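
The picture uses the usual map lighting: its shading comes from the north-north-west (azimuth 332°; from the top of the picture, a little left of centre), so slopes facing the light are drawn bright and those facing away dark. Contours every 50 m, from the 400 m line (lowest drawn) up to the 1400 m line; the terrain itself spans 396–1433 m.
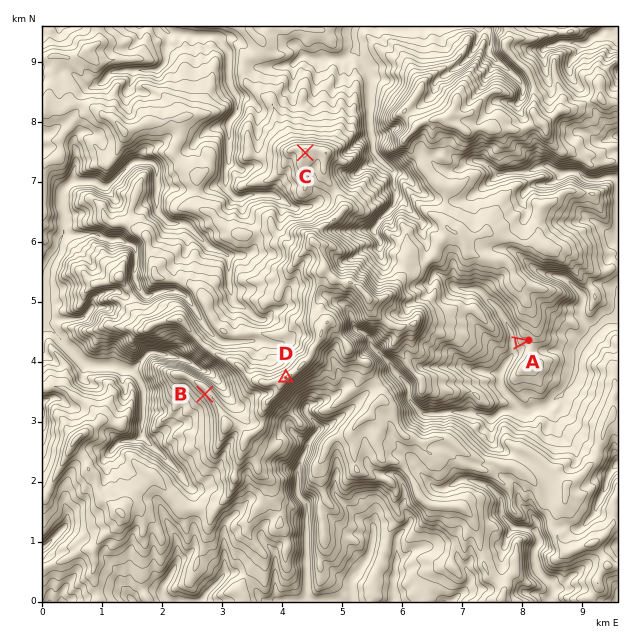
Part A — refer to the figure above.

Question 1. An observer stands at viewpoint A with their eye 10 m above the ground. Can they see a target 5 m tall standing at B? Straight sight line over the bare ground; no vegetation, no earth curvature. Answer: no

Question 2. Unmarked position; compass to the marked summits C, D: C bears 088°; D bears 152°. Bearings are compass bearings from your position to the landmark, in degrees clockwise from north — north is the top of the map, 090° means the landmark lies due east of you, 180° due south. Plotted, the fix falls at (169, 158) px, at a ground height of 760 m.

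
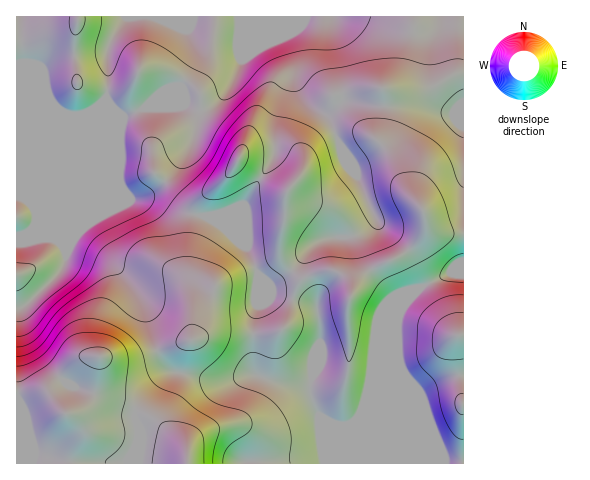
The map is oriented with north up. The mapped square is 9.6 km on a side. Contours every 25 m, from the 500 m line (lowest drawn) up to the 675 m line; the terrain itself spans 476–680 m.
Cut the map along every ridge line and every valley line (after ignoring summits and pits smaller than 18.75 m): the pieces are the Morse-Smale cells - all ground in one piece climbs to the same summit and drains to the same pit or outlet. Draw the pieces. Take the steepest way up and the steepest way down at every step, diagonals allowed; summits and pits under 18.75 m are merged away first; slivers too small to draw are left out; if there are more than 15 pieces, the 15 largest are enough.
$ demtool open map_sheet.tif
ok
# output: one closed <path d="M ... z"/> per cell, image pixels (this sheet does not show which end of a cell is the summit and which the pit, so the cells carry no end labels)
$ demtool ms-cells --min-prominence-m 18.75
<path d="M238 16l-112 0-18 32-1 49-10 10-15 8-12 0-13-5-41 1 1 353 119-1 2-33-4-18-30-10-9 0-14 8 11-12 7-41 20 2 15-1 41-14 18-4 20-8 43 2 17-1 7-2 7-6 5-26-20-6-5-12-9-8-10-24-10-7-16-16-15-9-26-6-24-14-20 2 14-6 10-8 29-39 6-14 2-16-4-7-8-4 11 4 10-1 17-13 9-14 8-20-3-11z"/><path d="M284 28l10 29 0 14-10 19-8 28-2 39-30 48-22 9-15 3 15 9 16 16 10 7 10 24 9 8 6 14 19 3 6-15 4-5 21-8 11 0 7 4 9 11 1 10 5-10 8-11 8-6 30-13 9-7 10-11 5-16 6 9 8 3 24 1 0-125-12 4-27-9-54 2-28-5-14 11-8 0-15-11-10-18-1-27z"/><path d="M397 328l-36 85-7 9-7 4-15-3-14-9-9-27-25-3-28-10-29 7-10 0-32-8-17-1-19 17-14 23 16 5 21 17 12 12 4 18 214 0 0-89-3-17z"/><path d="M463 16l-183 0 0 2 14 34 2 31 10 18 13 9 10 2 14-11 8 0 20 5 54-2 28 9 11-5z"/><path d="M426 221l-5 16-10 11-9 7-30 13-8 6-8 11-5 10-4-15-13-10-11 0-11 4-10 4-6 9-3 11 18 5 6 4 3 20 0 15-8 20-2 31 8 21 14 9 15 3 7-4 7-9 37-86 1-12 10-16 11-11 27-14 17 0 0-39-27-3-6-3z"/><path d="M277 16l-38 1-1 33 3 11-8 20-9 14-11 10-10 4-12-1 6 4 1 6-2 14-6 14-25 35-14 12-13 6 19-2 24 14 22 6 19-3 23-10 29-47 2-39 8-28 10-19-2-18z"/><path d="M453 273l-33 15-16 17-6 14 1 39 3 17 1 89 61-1 0-58-2-5-5-42 0-22 7-2 0-58z"/><path d="M294 298l-3 4-4 23-9 7-16 2-49-2-73 25-16 2-25-2-5 34-9 16 10-5 9 0 30 10 15-23 19-17 17 1 32 8 10 0 29-7 28 10 25 3 3-9 0-16 8-20-2-30-3-7z"/><path d="M125 16l-108 0-1 94 41 0 13 5 12 0 15-8 10-10 1-49z"/><path d="M140 413l-5 0 3 17-2 33 51 1 1-9-4-9-26-24z"/><path d="M463 334l-6 2 0 22 6 46z"/>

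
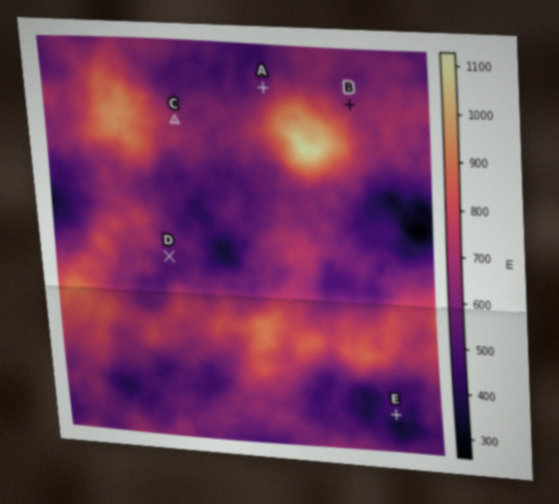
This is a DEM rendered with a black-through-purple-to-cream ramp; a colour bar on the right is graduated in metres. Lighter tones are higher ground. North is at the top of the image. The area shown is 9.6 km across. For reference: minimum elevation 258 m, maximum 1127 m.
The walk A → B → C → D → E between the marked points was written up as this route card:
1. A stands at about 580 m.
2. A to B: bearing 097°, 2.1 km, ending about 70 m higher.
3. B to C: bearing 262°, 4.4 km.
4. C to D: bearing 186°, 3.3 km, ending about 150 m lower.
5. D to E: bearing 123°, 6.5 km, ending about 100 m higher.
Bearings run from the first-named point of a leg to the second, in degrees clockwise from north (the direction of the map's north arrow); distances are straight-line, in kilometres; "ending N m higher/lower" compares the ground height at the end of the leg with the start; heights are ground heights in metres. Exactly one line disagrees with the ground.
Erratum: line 5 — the sense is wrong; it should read lower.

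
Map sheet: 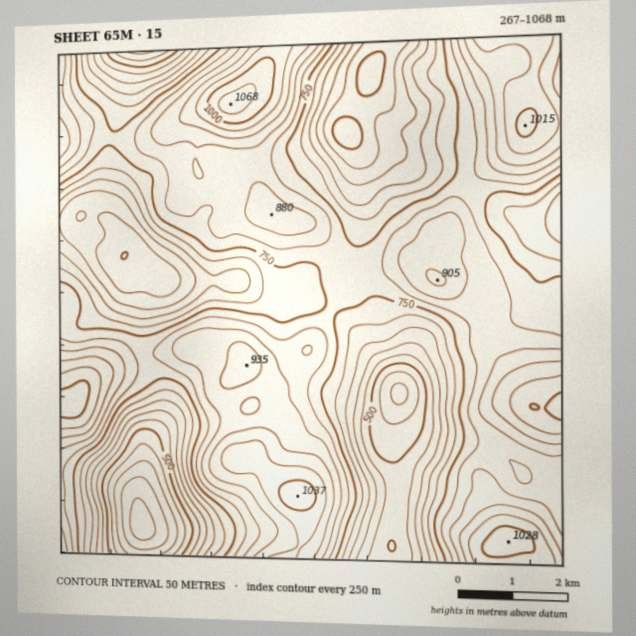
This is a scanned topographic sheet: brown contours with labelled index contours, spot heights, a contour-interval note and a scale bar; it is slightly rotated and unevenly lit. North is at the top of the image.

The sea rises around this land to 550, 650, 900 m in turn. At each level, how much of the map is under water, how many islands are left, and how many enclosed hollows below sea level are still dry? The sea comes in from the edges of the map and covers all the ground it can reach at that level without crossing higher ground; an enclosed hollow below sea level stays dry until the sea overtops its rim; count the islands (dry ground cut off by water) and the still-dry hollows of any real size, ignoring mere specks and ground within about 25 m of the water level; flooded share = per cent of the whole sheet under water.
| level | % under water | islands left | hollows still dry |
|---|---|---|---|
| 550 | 11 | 0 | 1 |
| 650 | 25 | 0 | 0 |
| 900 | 85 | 1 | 0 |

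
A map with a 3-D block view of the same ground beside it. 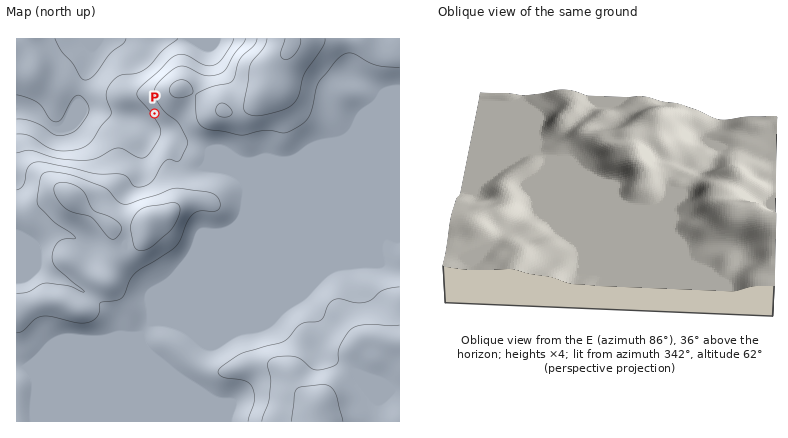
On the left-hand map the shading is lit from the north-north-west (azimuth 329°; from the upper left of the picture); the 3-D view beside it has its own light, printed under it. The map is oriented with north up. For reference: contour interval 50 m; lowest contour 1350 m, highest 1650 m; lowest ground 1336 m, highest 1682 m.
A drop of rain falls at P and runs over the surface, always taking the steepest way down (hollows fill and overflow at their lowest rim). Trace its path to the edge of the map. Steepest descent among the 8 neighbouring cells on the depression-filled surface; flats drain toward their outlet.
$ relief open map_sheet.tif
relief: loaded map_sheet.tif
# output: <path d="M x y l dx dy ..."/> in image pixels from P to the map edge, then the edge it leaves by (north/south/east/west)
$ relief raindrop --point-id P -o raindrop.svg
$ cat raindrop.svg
<path d="M154 114l-6 6-10 0-8-4-12 0 0-2-46 0-12 12-8 2-18-16-10-4-8 0"/>
exit: west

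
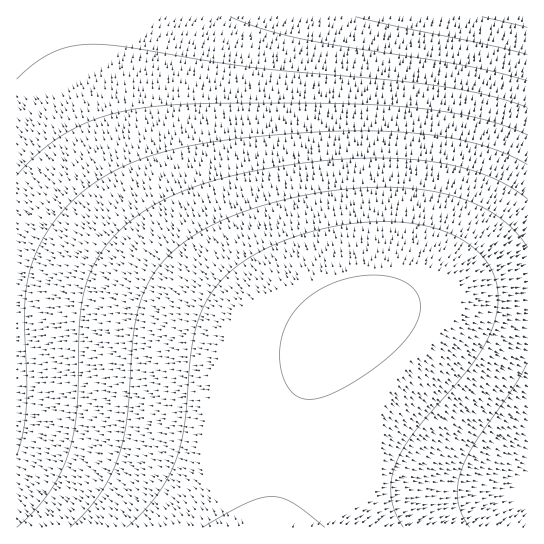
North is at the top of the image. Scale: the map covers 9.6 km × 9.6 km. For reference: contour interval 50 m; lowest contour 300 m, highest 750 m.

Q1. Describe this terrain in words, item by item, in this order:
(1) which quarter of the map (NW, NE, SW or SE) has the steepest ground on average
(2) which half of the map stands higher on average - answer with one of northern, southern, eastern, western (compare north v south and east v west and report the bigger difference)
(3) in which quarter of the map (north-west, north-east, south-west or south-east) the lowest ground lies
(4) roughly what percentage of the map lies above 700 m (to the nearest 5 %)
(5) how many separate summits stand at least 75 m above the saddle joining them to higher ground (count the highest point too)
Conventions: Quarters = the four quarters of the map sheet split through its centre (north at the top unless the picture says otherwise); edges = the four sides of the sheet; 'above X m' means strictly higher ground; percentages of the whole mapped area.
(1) Slopes are steepest in the north-east quarter.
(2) The southern half stands higher on average than the northern half.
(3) The lowest point lies in the north-east quarter of the map.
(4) About 30 % of the map lies above 700 m.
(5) There is 1 summit with 75 m or more of prominence.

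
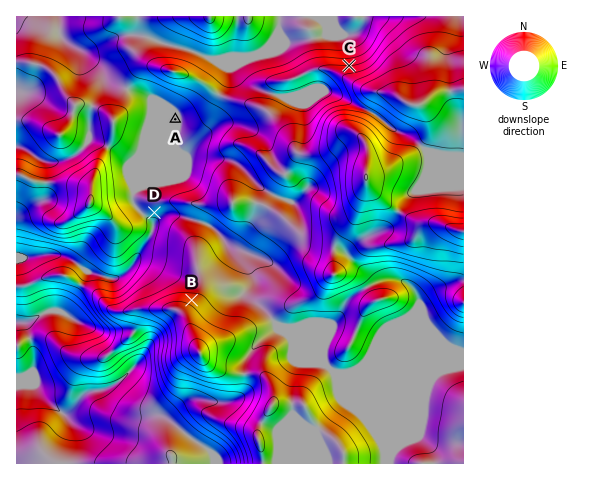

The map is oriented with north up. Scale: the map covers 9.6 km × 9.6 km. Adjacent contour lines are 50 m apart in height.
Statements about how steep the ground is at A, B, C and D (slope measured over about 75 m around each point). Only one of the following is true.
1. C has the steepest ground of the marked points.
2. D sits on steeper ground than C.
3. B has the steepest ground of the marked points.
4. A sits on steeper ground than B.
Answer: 1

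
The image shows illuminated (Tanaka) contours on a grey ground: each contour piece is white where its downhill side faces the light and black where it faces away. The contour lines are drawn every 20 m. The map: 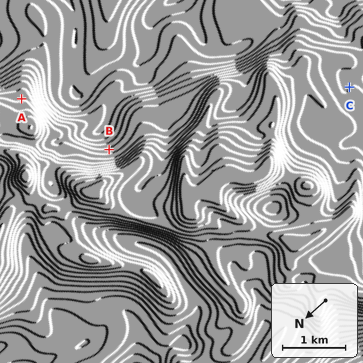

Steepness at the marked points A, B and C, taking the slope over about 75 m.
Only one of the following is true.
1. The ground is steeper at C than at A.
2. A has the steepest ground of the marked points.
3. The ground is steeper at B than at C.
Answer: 3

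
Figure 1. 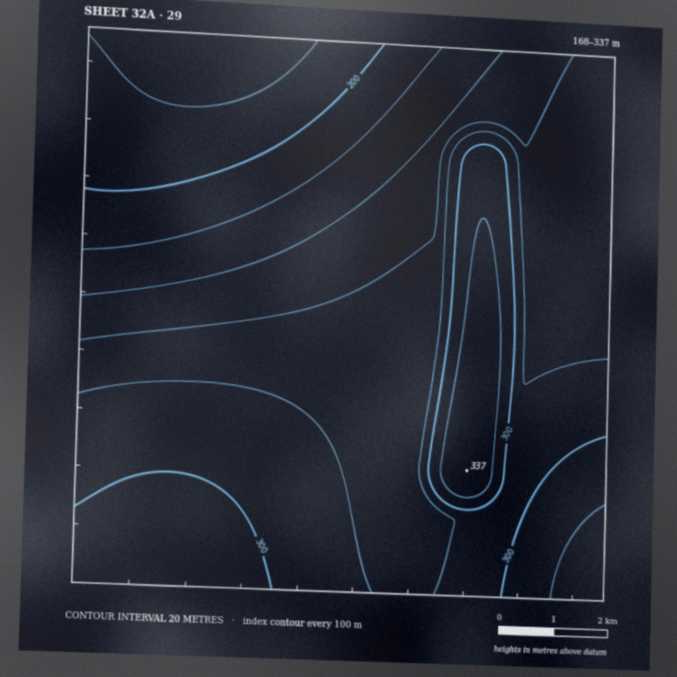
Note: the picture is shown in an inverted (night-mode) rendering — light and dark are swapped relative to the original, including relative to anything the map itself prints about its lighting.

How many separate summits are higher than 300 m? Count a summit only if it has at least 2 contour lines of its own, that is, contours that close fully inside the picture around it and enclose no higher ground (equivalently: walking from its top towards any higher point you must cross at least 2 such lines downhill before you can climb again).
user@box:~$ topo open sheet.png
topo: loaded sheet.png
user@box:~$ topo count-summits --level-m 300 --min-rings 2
1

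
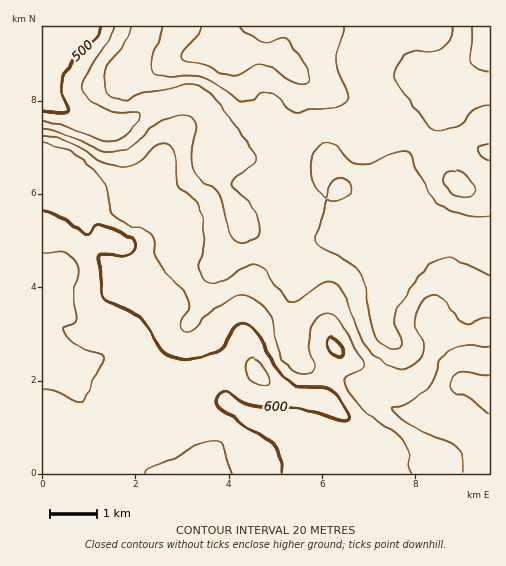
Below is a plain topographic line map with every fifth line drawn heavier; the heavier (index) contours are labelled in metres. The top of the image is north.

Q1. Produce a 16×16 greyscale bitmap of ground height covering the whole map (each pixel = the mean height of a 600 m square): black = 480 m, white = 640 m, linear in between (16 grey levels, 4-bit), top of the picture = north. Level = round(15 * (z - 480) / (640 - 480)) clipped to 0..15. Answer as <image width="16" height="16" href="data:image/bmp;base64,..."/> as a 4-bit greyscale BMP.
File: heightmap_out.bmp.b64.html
<image width="16" height="16" href="data:image/bmp;base64,Qk32AAAAAAAAAHYAAAAoAAAAEAAAABAAAAABAAQAAAAAAIAAAAATCwAAEwsAABAAAAAAAAAAAAAAABEREQAiIiIAMzMzAERERABVVVUAZmZmAHd3dwCIiIgAmZmZAKqqqgC7u7sAzMzMAN3d3QDu7u4A////AMzN3t27u6mHzMzMy7u7mHbdzMy7zLmHZu7MzM3KqYhm7dy7vJm4Z4fdy6mrmZZoh+y7qYmIhld27LqYd3ZlVWbMuohmZlVVVbuYiGZ2ZVVmupiGVnZmVneoZ4VWZmZmZkM0ZVd3Z3ZWE1VVeImHZVUTZ4mpmYZlRBFGiaqZh2Zk"/>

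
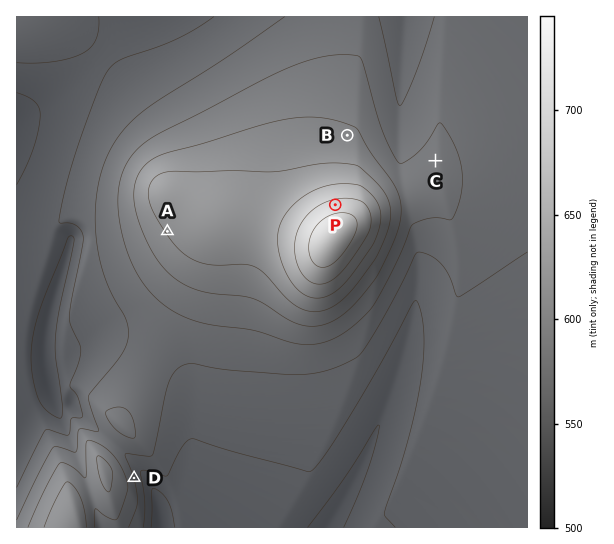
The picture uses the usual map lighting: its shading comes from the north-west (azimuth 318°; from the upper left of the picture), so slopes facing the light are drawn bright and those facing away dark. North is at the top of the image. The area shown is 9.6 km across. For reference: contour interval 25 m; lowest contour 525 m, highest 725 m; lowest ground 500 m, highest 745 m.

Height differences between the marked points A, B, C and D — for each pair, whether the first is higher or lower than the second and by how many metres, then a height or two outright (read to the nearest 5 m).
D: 75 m lower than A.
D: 55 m lower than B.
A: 40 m higher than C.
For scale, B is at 630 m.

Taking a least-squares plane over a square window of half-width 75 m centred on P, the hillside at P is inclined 6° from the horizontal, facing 348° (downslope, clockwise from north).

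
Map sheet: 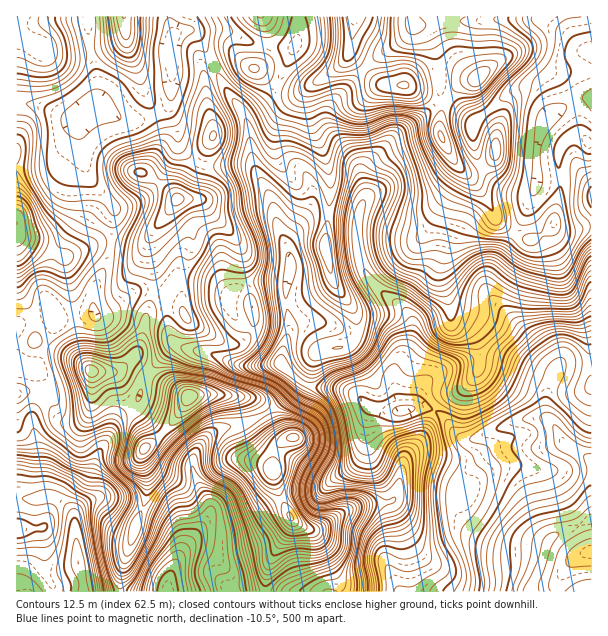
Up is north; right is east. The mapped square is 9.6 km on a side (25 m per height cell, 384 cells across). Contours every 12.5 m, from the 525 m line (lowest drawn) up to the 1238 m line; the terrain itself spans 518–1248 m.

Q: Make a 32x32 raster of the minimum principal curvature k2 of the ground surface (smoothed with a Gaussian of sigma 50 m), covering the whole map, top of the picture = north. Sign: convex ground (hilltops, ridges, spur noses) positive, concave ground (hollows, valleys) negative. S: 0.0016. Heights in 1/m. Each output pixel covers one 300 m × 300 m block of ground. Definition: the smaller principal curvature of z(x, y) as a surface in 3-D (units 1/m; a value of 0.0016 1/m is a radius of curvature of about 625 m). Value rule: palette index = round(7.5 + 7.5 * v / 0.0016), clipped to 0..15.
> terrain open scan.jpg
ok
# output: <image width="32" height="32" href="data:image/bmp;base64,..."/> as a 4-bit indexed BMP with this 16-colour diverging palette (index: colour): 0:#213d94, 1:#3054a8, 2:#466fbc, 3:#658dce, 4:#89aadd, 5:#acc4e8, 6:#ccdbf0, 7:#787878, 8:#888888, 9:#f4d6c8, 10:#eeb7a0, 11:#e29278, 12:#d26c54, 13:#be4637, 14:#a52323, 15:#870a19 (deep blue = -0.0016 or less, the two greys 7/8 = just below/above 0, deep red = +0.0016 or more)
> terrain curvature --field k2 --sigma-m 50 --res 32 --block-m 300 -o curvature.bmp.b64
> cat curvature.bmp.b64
<image width="32" height="32" href="data:image/bmp;base64,Qk12AgAAAAAAAHYAAAAoAAAAIAAAACAAAAABAAQAAAAAAAACAAATCwAAEwsAABAAAAAAAAAAlD0hAKhUMAC8b0YAzo1lAN2qiQDoxKwA8NvMAHh4eACIiIgAyNb0AKC37gB4kuIAVGzSADdGvgAjI6UAGQqHAHeENUNGeEZVVYc3d3d3V3d3YkmENYZYdmZEN3iHd2WHZ2FphjRlZmaIk0d2Znd1eIhwd4dFVWd5iFVWdWd2ZlVnUlVmR0NndwWGaXRoh3d2ZUZCJlcjV1MBdlh0aId4hmZWRIdjOGimMCRIZWd3eIZ2eTSpUDp4ZYQkWXZnd3d0hXdAd2QFVoy3FViGRGd2R2Zng0VnMiFJdhZTU1ZEVGh2RnZVenZ2VEQ1ZlWIh2WIdzZ3VGqHd2ABJXd2eYZmeGVJlnRDIAADlnM3dEeHZmd2V2WHMjaIFpiZNUVVZmZWd1RFZjh2aDVmaEVJl4dlVmd2ZndYZWg2ZXhkRnd1Z3VlZldWZ1ZnJlh1I3dmVneDZHdGd2dWVTVYUFhodVZ3goWIZIh3ZYkzZzKJd3VHiIKWZ3R4dmWIJHgUmId2ZZeGhmd1aHVndTZWJId3dpVoh5VndEWHh2RHZzNnd2Z2V3VkZ1R1d3hjaFdURWZoZVZ1ZXdXqFVEQ3ZXRXVnhWZHdYV3ZWdVd0V1d0RVaHKXR3eGd3ZVZYold3RWM2lSh0aIZnd3dlZ3Fod1iFQWQ0dWd1Vmd3dWczZndGh4dVclZ3d4dmZnVnGIRodGiXR5c0eHeZZWdldliGVWhFdmd4hld3iFSJVXV1RmVndVZ4eIdnd2ZUd1VmZodlZ4dWZVVEZ3"/>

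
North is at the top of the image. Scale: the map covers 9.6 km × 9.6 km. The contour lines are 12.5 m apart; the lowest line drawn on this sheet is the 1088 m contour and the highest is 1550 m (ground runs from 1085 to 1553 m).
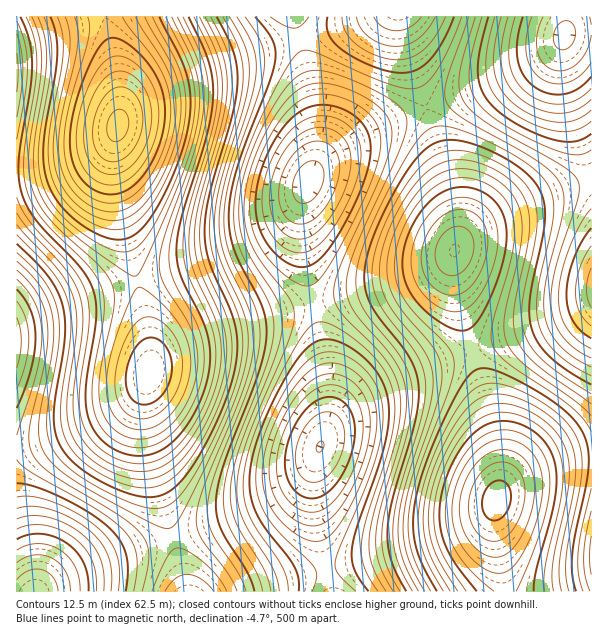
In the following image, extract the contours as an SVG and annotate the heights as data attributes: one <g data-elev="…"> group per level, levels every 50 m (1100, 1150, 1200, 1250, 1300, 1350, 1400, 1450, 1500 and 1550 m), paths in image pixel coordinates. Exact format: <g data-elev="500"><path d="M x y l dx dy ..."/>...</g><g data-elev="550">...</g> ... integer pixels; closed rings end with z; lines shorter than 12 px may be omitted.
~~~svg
<g data-elev="1100"><path d="M318 452l-2-2 1-5 3-4 2 0 2 3 0 3-3 4z"/><path d="M591 35l-4 16-9 12-12 7-8 1-6-1-10-8-5-12 0-17 6-16"/></g><g data-elev="1150"><path d="M17 580l12-9 7-2 6 1 6 3 5 5 5 13"/><path d="M308 525l-9-3-9-6-8-7-7-11-4-10-2-11 2-24 10-31 9-16 9-13 9-9 9-7 9-3 10 0 9 3 8 5 7 7 5 8 5 20-1 24-11 35-17 31-9 10-8 6-7 3z"/><path d="M297 224l-10-6-6-11-2-15 3-16 8-17 10-11 12-6 12 0 9 6 6 10 0 13-3 15-7 16-11 14-10 7z"/><path d="M591 99l-7 7-9 4-18 3-21-5-11-6-9-7-10-15-5-17 1-21 6-25"/></g><g data-elev="1200"><path d="M288 591l-1-12-5-12-26-39-8-16-4-18 0-20 4-19 7-23 26-58 24-41 9-9 7-2 9 2 12 7 27 21 16 20 8 21 2 20-3 24-25 81-6 25 1 12 2 12 5 11 9 13"/><path d="M17 529l13-4 15 0 15 5 15 9 11 10 6 12 4 14 0 16"/><path d="M591 349l-14-10-11-12-6-13-2-17 3-21 7-25 11-25 12-17"/><path d="M303 286l-10-5-14-11-10-11-9-13-6-12-3-13-1-14 1-15 4-19 7-21 10-20 12-17 10-10 11-7 12-4 12 1 12 2 12 5 18 14 5 7 3 8 1 19-4 18-8 23-32 63-18 26-7 5z"/><path d="M591 150l-7 4-9 1-11-2-15-5-43-22-15-10-11-11-9-15-2-16 3-21 10-36"/></g><g data-elev="1250"><path d="M254 591l-7-19-26-42-4-12-1-14 1-15 5-19 36-95 6-21 2-16 0-15-3-14-27-55-5-17-2-16 1-23 6-27 10-30 24-60 5-21 0-10-2-9-7-11-11-13"/><path d="M17 483l19 4 29 12 27 16 19 15 10 12 5 13 2 15-2 21"/><path d="M591 385l-24-15-18-14-11-14-7-15-2-15 1-16 13-59 2-19-2-18-6-15-9-11-14-10-17-10-20-9-15-4-12-1-10 1-11 5-9 8-10 13-21 36-18 40-5 17-2 13 1 15 5 15 9 15 29 38 7 13 3 14 1 16-3 18-23 80-5 31 0 15 3 15 5 15 10 18"/><path d="M17 289l7 10 7 12 3 13 2 14-2 15-3 18-14 37"/><path d="M327 17l0 9 2 9 5 7 8 8 14 9 18 8 15 4 13 2 15-3 12-10 14-19 11-24"/></g><g data-elev="1300"><path d="M214 591l-13-12-13-5-6 1-6 3-11 13"/><path d="M583 591l-5-18 0-21 4-22 9-42"/><path d="M591 432l-7-12-11-12-65-45-10-9-5-9-2-9 1-12 17-57 5-25 0-23-7-16-13-15-9-5-11-4-19-1-18 7-15 14-14 20-10 24-4 21 3 18 7 17 12 15 31 31 5 9 2 8 0 9-3 13-32 86-7 24-3 19-1 20 3 18 7 18 13 22"/><path d="M17 253l17 16 11 14 8 14 5 15 1 15 0 17-11 58-1 18 1 17 6 15 9 11 14 11 19 12 23 12 18 7 13 3 11 0 9-4 9-7 10-14 24-44 20-47 6-20 3-18 1-18-3-16-6-15-19-42-3-14-2-15 0-18 3-21 25-84 5-30 0-15-3-15-6-15-11-19"/></g><g data-elev="1350"><path d="M554 591l-2-13 1-17 16-78 0-16-2-14-9-18-15-15-22-13-21-4-11 2-9 4-9 6-9 10-9 13-9 18-13 36-3 26 3 22 9 22 18 29"/><path d="M447 275l6 1 8-3 7-7 4-9 2-11-1-9-5-7-6-3-7 0-8 3-6 6-4 9-2 9 1 9 4 7z"/><path d="M17 213l12 17 37 40 9 14 5 13 3 14 0 16-9 57-1 20 2 18 6 16 7 9 10 9 12 7 12 5 12 3 10 0 11-2 10-4 18-16 18-27 14-32 6-30 0-16-3-17-6-16-17-38-6-25 0-17 3-18 25-85 5-36 0-17-4-16-6-17-13-25"/><path d="M17 34l4 17 2 18-2 21-4 27"/></g><g data-elev="1400"><path d="M497 573l7 0 6-4 6-6 8-12 13-30 5-30-1-20-7-15-12-12-7-3-9-2-9 1-9 3-9 6-8 8-7 11-6 12-6 26 2 22 9 20 16 17 9 6z"/><path d="M32 17l7 21 3 22-2 24-11 66 0 18 2 17 6 16 11 16 15 16 35 31 13 18 3 11 0 12-14 66-1 16 1 15 5 15 9 12 12 8 14 2 10-1 9-4 9-7 8-8 9-12 6-12 4-14 2-13 0-18-4-17-8-16-20-32-6-18 1-12 3-13 32-92 6-24 3-21 0-19-4-20-7-16-16-33"/></g><g data-elev="1450"><path d="M57 17l5 16 1 18-2 20-12 66-1 19 3 18 9 21 15 17 21 13 11 4 9 1 10-2 9-5 9-8 9-12 11-19 8-19 7-19 5-20 2-25-4-24-8-20-22-40"/></g><g data-elev="1500"><path d="M104 194l10 0 11-3 9-6 9-9 8-12 7-15 5-17 2-15-2-24-10-22-9-12-10-11-11-7-9-3-6 1-6 4-12 20-14 38-6 33 1 21 6 18 12 13z"/></g><g data-elev="1550"><path d="M113 141l4 0 5-2 6-10 0-12-2-4-4-3-8 1-6 11-1 12 3 5z"/></g>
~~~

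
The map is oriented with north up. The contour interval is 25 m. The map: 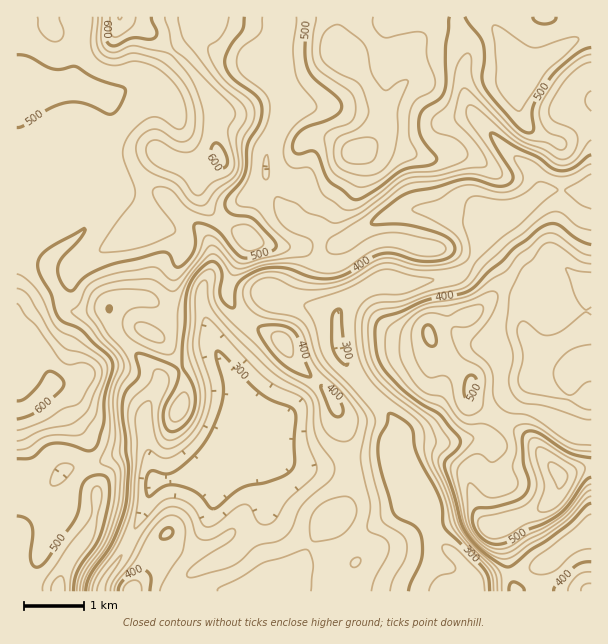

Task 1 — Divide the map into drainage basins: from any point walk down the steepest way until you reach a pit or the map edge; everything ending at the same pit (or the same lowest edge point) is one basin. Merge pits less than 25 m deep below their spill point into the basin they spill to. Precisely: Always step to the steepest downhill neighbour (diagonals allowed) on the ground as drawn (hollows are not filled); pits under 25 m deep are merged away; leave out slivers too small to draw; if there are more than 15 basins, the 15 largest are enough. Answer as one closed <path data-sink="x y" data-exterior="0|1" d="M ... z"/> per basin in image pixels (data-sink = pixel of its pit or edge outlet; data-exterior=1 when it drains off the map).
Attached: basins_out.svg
<path data-sink="471 591" data-exterior="1" d="M591 16l-575 1 1 575 40 0 4-16 9-18 16-21 10-24 1-25-7-21-4-29-13-18-9-25-12-9 2-2 20-2 9-6 49-45 8-3 10 6 6 0 4-4 10-19 4-38 7-15 3-15-7-9-20-9 13-3 20-21 8-14 2 10 8 12 16 14 19 11 5 5-20 48 0 10 2 6 18 19 31 16 15 22 34 33 9 15 9 32 4 27 0 18-4 18-4 9-23 19-19 33-22 24 0 3 238 0-12-51-5-12-3-1 49-21 13-14 3-17 17-6 14-2z"/><path data-sink="216 471" data-exterior="0" d="M198 187l-8 14-20 21-13 3 20 9 7 9-3 15-7 15-4 38-10 19-4 4-6 0-10-6-8 3-49 45-9 6-20 2-2 2 12 9 9 25 13 18 4 29 7 21-1 25-5 15-21 30-9 18-2 16 219 0 0-4 22-24 19-33 23-19 4-9 4-18 0-18-6-35-7-24-9-15-34-33-15-22-31-16-18-19-2-6 0-10 20-48-5-5-19-11-16-14-8-12z"/><path data-sink="591 531" data-exterior="1" d="M591 468l-7 0-23 7-3 17-13 14-49 21 3 1 5 12 7 38 5 14 76-1z"/>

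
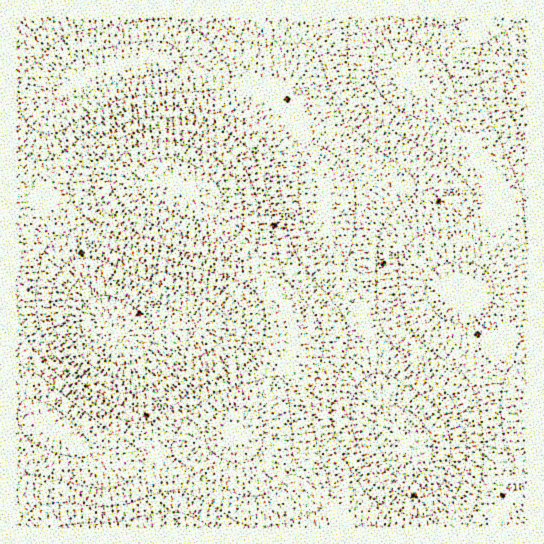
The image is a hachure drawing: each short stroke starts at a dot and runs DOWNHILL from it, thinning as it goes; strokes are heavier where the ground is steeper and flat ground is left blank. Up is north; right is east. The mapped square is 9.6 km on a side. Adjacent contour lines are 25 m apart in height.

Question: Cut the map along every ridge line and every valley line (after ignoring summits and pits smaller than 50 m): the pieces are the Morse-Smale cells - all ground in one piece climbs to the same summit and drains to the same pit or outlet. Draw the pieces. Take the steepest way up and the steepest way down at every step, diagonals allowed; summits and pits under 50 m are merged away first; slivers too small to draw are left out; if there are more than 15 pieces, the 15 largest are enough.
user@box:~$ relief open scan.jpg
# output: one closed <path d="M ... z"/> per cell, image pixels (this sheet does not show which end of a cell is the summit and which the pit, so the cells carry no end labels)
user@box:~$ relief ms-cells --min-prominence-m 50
<path d="M45 199l-29 4 0 324 314 1 10-11-11-12-66-44-28-27 21-21 17-23 12-21 7-19-1-27-16-33-36 21-28 12-66 10-28 0-9-7-11-16-30-53-18-38z"/><path d="M373 16l-208 0-2 26-7 15 26 4 47 19 38 12 10 4 10 9 13 21 15 32 8 29 5 39 27 67 10 31 49-15 51-22 11-12 13-24 7-21 3-19-3-22-12-27-31-41-57-58-20-32z"/><path d="M163 16l-147 1 0 78 30 1 19-7-12 13-8 24-2 20 1 52 94-18 21 0 15 4 19 9 18 16 64 80 38-25 16-19 0-18-4-13-2-27-11-36-17-34-8-12-10-9-95-35-21-4-8 2 6-5 4-12z"/><path d="M455 291l-41 18-48 14-2 6 13 61 10 24 20 31 6 16 15 48 1 18 69 1 2-11 9-24 19-35 0-69-39-64-14-19z"/><path d="M159 180l-38 3-74 14-2 2 4 20 18 38 30 53 11 16 9 7 28 0 66-10 28-12 34-21-21-32-46-54-20-15z"/><path d="M527 16l-37 0-40 37-24 19-14 7 48 50 24 33 9 19 4 13 2 17-3 19-7 21-13 24-11 12-9 4 18 14 15 20 38 63z"/><path d="M363 324l-57 12-9 4-5 6-7 23-12 21-17 23-21 20 28 28 48 31 30 25 56-55 8-12 0-7-24-41z"/><path d="M330 231l-1 14-2 5-14 14-38 26 16 33 2 22 4-5 9-4 58-13-9-30z"/><path d="M489 16l-115 0-1 7 15 30 16 20 9 6 13-7 24-19z"/><path d="M406 444l-1 6-8 12-56 55 12 11 76-1-4-29z"/><path d="M62 91l-16 5-30 1 1 106 27-5-1-52 2-20 6-19z"/><path d="M527 459l-22 43-6 20 0 6 29-1z"/><path d="M342 517l-11 10 20 1z"/>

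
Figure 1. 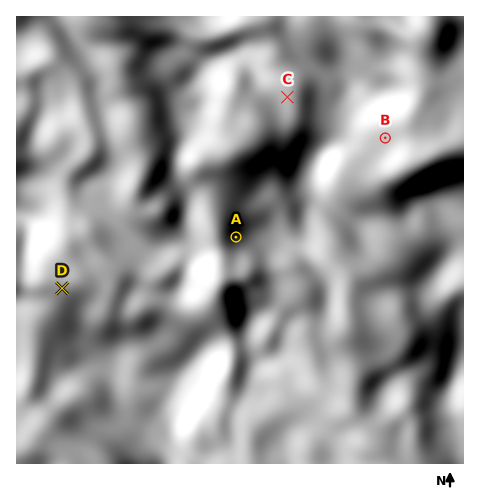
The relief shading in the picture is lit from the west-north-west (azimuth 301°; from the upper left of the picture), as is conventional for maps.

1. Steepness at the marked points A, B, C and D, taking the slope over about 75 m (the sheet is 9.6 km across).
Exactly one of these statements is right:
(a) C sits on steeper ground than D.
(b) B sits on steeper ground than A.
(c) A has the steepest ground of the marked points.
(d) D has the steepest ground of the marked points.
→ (c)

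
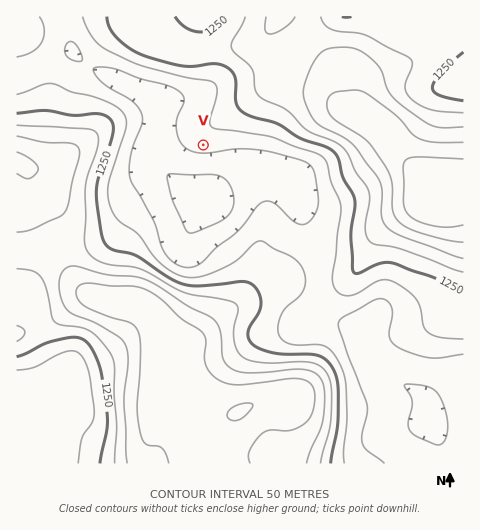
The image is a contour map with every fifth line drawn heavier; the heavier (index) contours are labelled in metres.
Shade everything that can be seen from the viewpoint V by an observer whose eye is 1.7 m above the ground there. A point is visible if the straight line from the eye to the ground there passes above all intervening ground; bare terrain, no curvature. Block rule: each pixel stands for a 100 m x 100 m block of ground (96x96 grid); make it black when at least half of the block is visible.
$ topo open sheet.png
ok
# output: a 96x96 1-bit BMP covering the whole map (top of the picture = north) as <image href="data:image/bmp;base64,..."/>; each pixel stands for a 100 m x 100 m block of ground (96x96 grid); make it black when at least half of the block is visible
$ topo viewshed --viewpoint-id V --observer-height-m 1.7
<image width="96" height="96" href="data:image/bmp;base64,Qk2+BAAAAAAAAD4AAAAoAAAAYAAAAGAAAAABAAEAAAAAAIAEAAATCwAAEwsAAAIAAAAAAAAA////AAAAAAAAAAAAAAAAAAAAAAAAAAAAAAAAAAAAAAAAAAAAAAAAAAAAAAAAAAAAAAAAAAAAAAAAAAAAAAAAAAAAAAAAAAAAAAAAAAAAAAAAAAAAAAAAAAAAAAAAAAAAAAAAAAAAAAAAAAAAAAAAAAAAAAAAAAAAAAAAAAAAAAAAAAAAAAAAAAAAAAAAAAAAAAAAAAAAAAAAAAAAAA8AAAAAAAAAAAAAAA/gAAAAAAAAAAAAAA/+AAAAAAAAAAAAAA//4AAAAAAAAAAAAA///AAAAAAAAAAAAAf//wAAAAAAAAAAAAD//8AAAAAAAAAAAAAf/+AAAAAAAAAAAAAD/+AAAAAAAAAAAAAA/+AAAAAAAAAAAAAAP8AAAAAAAAAAAAAAAwAAAAAAAAAAAAAAAAAAAAAAAAAAAAAAAAAAAAAAAAAAAAAAAAAAAAAAAAAADwAAAAAAAAAAAAAAP+AAAAAAAAAAAAAAf/AAAAAAAAAAAAAA//AAAAAAAAAAAAAA//AAAAAAAAAAAAAB//gAAAAAAAAAAAAD//wAAAAAAAAAAAAH//8AAAAAAAAAAAA////AAAAAAAAAAD/////gAAAAAAAAAP/////wABgAAAAAA//////4ABwAAAAAB//////4AD4AAAAAD//////9wD8AAAAAD///////4H+AAAAAH///////8H+AAAAAH///////+P/AAAAAH//////////AAAAAD//////////gAAAAD//////////gAAAAD//////////wAAAAD//////+D//wAAAAD//////+D//4AAAAD//////+D///wAAAD//////+H///8AAAD///////P///+AAAH///////P///+AAAH///////////+AAAP////////////AAAP////////////AAAf////////////AAAf////////////AAAf////////////AAAf////////////AAAf////////////AAAf///////////+AAAP///////////+AAAP//+D///////8AAAH//4Af//////4AAAD//wAYD/////gAAAB//gAcD////+AAAAA//gAcD////8AAAAAf/AAMP////wAAAAAP/AAAf////gAAAAAH/AAA/////AAAAAAD/AAAf///+AAAAAAB+AAAf///4AAAAAAB+AAAP///gAAAAAAA8AAAP///AAAAAAAAwAAAH//+AAAAAAAAAAAAH//8AAAAAAAAAAAAD8P4AAAAAAAAAAAADwD4AAAAAAAAAAAABgAAAAAAAAAAAAAAAAAAAAAAAAAAAAAAAAAAAAAAAAAAAAAAAAAAAAAAAAAAAAAAAAAAAAAAAAAAAAAAAAAAAAAAAAAAAAAAAAAAAAAAAAAAAAAAAAAAAAAAAAAAAAAAAAAAAAAAAAAAAAAAAAAAAAAAAAAAAAAAAAAAAAAAAAAAAAAAAAAAAAAAAAAAAAAAAAAAAAAAAAAAAAAAAAAAAAAAAAAAAAAAAAAAAAAAAAAAAAAAAAAAAAAAA="/>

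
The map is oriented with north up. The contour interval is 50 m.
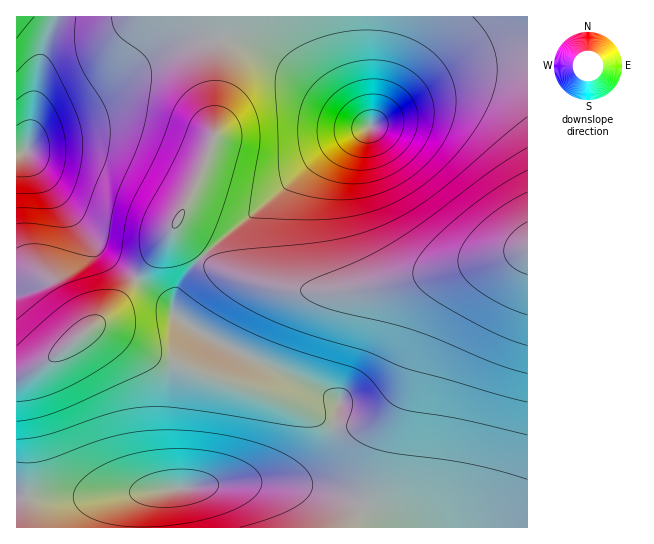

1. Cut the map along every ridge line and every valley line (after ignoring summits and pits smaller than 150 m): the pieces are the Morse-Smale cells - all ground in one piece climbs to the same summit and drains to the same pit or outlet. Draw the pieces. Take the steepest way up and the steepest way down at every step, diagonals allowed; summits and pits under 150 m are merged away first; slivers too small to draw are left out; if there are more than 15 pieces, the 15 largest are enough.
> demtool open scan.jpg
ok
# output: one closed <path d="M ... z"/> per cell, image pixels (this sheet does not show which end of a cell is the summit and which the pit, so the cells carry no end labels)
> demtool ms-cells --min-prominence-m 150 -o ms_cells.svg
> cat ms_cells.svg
<path d="M175 224l-15 25-32 42-25 28-64 48-13 6-10 2 1 153 511-1-1-278-157 38-29 4-39 0-48-10-39-14-34-30-5-7z"/><path d="M527 16l-304 0-8 121-16 42-23 44 0 7 33 33 14 8 31 10 48 10 39 0 29-4 157-38z"/><path d="M222 16l-206 1 1 358 9-2 13-6 64-48 25-28 49-69 22-43 16-42z"/>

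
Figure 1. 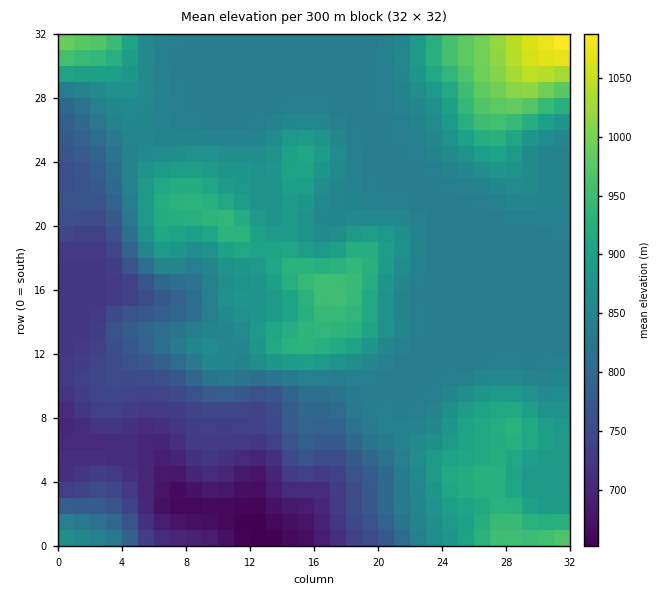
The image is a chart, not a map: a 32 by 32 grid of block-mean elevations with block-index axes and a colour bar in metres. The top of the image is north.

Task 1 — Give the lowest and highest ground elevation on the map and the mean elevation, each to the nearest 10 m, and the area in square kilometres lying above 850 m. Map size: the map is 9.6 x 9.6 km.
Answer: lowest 650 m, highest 1090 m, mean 840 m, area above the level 36.6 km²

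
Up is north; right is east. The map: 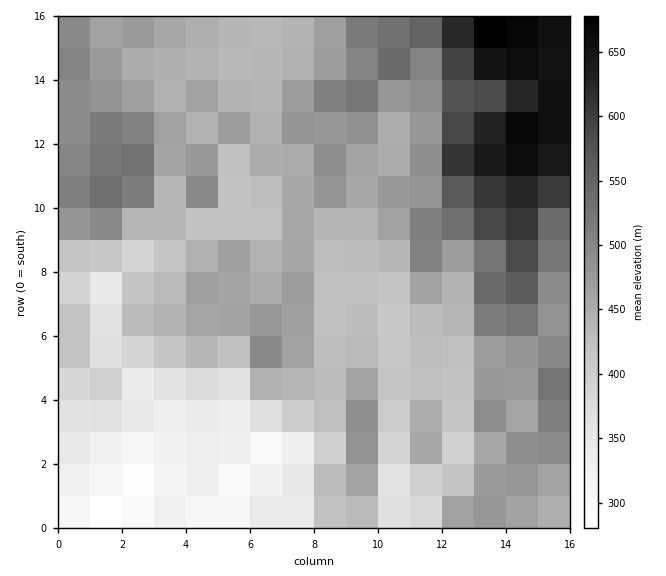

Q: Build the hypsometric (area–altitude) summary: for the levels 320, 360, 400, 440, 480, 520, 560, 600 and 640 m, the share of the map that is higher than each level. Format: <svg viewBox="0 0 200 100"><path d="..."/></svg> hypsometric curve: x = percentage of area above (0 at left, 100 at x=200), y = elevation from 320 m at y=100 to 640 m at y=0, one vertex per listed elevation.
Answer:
<svg viewBox="0 0 200 100"><path d="M190 100l-18-12-13-13-41-13-53-12-32-12-12-13-5-13-6-12"/></svg>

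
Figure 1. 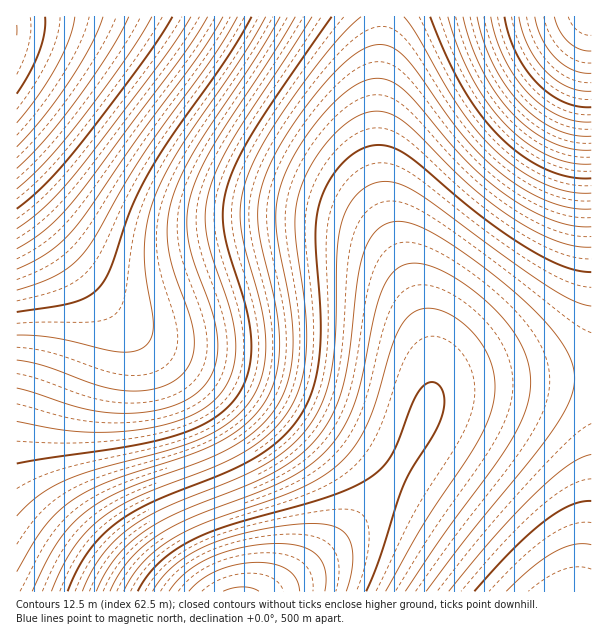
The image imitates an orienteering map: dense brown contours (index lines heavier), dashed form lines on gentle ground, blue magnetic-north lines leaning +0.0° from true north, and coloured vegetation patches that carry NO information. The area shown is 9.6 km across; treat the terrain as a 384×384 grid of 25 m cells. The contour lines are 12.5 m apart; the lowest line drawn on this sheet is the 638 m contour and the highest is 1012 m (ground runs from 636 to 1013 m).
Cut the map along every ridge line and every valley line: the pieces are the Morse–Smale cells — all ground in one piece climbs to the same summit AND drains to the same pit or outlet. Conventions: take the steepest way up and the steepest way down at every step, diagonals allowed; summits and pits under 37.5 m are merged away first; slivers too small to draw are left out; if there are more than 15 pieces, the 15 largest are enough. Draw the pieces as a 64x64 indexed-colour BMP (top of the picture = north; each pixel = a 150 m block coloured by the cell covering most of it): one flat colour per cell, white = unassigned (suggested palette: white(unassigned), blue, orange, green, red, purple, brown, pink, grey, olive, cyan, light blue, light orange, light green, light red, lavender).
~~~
<image width="64" height="64" href="data:image/bmp;base64,Qk12CAAAAAAAAHYAAAAoAAAAQAAAAEAAAAABAAQAAAAAAAAIAAATCwAAEwsAABAAAAAAAAAA////ALR3HwAOf/8ALKAsACgn1gC9Z5QAS1aMAMJ34wB/f38AIr28AM++FwDox64AeLv/AIrfmACWmP8A1bDFABEREREREREREREREREREzMzMzMzMzMzMzMzMzMzMzMzEREREREREREREREREREREzMzMzMzMzMzMzMzMzMzMzMRERERERERERERERERERERMzMzMzMzMzMzMzMzMzMzMxERERERERERERERERERERETMzMzMzMzMzMzMzMzMzMzEREREREREREREREREREREREzMzMzMzMzMzMzMzMzMzMRERERERERERERERERERERERMzMzMzMzMzMzMzMzMzMxERERERERERERERERERERERETMzMzMzMzMzMzMzMzMzEREREREREREREREREREREREREzMzMzMzMzMzMzMzMzMRERERERERERERERERERERERERMzMzMzMzMzMzMzMzMxERERERERERERERERERERERERETMzMzMzMzMzMzMzMzEREREREREREREREREREREREREREzMzMzMzMzMzMzMzMRERERERERERERERERERERERERERMzMzMzMzMzMzMzMxERERERERERERERERERERERERERETMzMzMzMzMzMzMzERERERERERERERERERERERERERERMzMzMzMzMzMzMzMRERERERERERERERERERERERERERETMzMzMzMzMzMzMxERERERERERERERERERERERERERERMzMzMzMzMzMzMzERERERERERERERERERERERERERERETMzMzMzMzMzMzMRERERERERERERERERERERERERERERMzMzMzMzMzMzMxERERERERERERERERERERERERERERETMzMzMzMzMzMzERERERERERERERERERERERERERERERMzMzMzMzMzMzMRERERERERERERERERERERERERERERETMzMzMzMzMzMxERERERERERERERERERERERERERERERMzMzMzMzMzMzEREREREREREREREREREREREREREREREiMzMzMzMzMzMRERERERERERERERERERERERERERERESIiIiIjMzMzMxERERERERERERERERERERERERERERERIiIiIiIiIiIiEREREREREREREREREREREREREREREREiIiIiIiIiIiIRERERERERERERERERERERERERERERESIiIiIiIiIiIhERERERERERERERERERERERERERERERIiIiIiIiIiIiEREREREREREREREREREREREREREREREiIiIiIiIiIiIREREREREREREREREREREREREREREREiIiIiIiIiIiIhERERERERERERERERERERERERERERESIiIiIiIiIiIiERERERERERERERERERERERERERERERIiIiIiIiIiIiIRERERERERERERERERERERERERERERIiIiIiIiIiIiIhEREREREREREREREREREREREREREREiIiIiIiIiIiIiERERERERERERERERERERERERERERESIiIiIiIiIiIiIRERERERERERERERERERERERERERESIiIiIiIiIiIiIhERERERERERERERERERERERERERERIiIiIiIiIiIiIiEREREREREREREREREREREREREREREiIiIiIiIiIiIiIREREREREREREREREREREREREREREiIiIiIiIiIiIiIhERERERERERERERERERERERERERESIiIiIiIiIiIiIiERERERERERERERERERERERERERERIiIiIiIiIiIiIiIRERERERERERERERERERERERERERIiIiIiIiIiIiIiIhEREREREREREREREREREREREREREiIiIiIiIiIiIiIiERERERERERERERERERERERERERESIiIiIiIiIiIiIiIRERERERERERERERERERERERERERIiIiIiIiIiIiIiIhEREREREREREREREREREREREREREiIiIiIiIiIiIiIiEREREREREREREREREREREREREREiIiIiIiIiIiIiIiIRERERERERERERERERERERERERESIiIiIiIiIiIiIiIhERERERERERERERERERERERERERIiIiIiIiIiIiIiIiEREREREREREREREREREREREREREiIiIiIiIiIiIiIiIRERERERERERERERERERERERERESIiIiIiIiIiIiIiIhERERERERERERERERERERERERERIiIiIiIiIiIiIiIiEREREREREREREREREREREREREREiIiIiIiIiIiIiIiIRERERERERERERERERERERERERESIiIiIiIiIiIiIiIhERERERERERERERERERERERERERIiIiIiIiIiIiIiIiEREREREREREREREREREREREREREiIiIiIiIiIiIiIiIRERERERERERERERERERERERERESIiIiIiIiIiIiIiIhERERERERERERERERERERERERERIiIiIiIiIiIiIiIiERERERERERERERERERERERERERESIiIiIiIiIiIiIiIRERERERERERERERERERERERERERIiIiIiIiIiIiIiIhEREREREREREREREREREREREREREiIiIiIiIiIiIiIiERERERERERERERERERERERERERESIiIiIiIiIiIiIiIRERERERERERERERERERERERERERIiIiIiIiIiIiIiIhEREREREREREREREREREREREREREiIiIiIiIiIiIiIi"/>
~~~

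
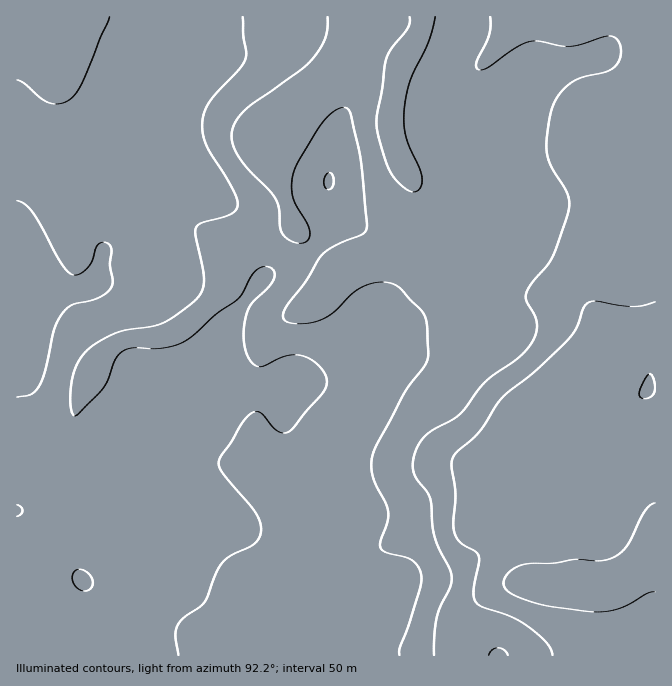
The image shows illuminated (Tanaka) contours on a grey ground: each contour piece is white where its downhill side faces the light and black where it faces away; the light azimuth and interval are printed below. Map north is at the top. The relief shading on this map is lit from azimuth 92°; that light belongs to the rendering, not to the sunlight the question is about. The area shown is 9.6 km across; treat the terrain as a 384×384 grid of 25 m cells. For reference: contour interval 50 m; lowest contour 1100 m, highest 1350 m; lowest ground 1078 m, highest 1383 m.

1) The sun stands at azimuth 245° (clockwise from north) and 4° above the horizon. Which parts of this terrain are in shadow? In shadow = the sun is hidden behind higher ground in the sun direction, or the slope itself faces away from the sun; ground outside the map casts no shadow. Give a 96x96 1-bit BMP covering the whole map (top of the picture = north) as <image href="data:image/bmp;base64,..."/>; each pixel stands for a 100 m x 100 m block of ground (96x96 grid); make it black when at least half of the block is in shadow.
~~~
<image width="96" height="96" href="data:image/bmp;base64,Qk2+BAAAAAAAAD4AAAAoAAAAYAAAAGAAAAABAAEAAAAAAIAEAAATCwAAEwsAAAIAAAAAAAAA////AAAAAAAAAAAAAAAAD4AP4AAAAAAAAAAAD8Af8AAAAAAAAAAAD+A/+AAAAAAAAAAAD/B//AAAAAAAAAAAD/D//AAAAAAAAAAAD/n//gAAAAAAAAAAD////gAAAAAAAAAAD////gAAAAAAAAAAD////wAAAAAAAAAAB////gAAAAAAAAAAB///+AAAAAAAAAAAB///AAAADAAAAAAAB//+AAAAHgAAAAAAB//+AAAAHAAAAAAAD//8AAAACAAAAAAAD//8AAAAAAAAAAAAD//4AAAAAAAAAAAAD//4AAAAAAAAAAAAD//8AAAAAAAAAAAAD//8AAgAAAAAAAAAH//8AAAAAAAAwAAA///8AAAMAAAB8AAB///4AAAcAAAB8AAD///wAAAOAAAB8AAH///gAAAOAAABwAAP///AAAAMAAAAAAAP///AAAAEAAAAAAAP//+AAAAAAAAAAAAH//+AAAAEAAAAAAAB//+AAAAEAAAAAAAAf/+AAAAGAAAAAAAAAf+AAAAOAAAAAAAAAAAAAAAPAAAAAAAAAAAAAAAPAAAAAAAAAAAAAAAPAAAAAAAAAAYAAAAPAAAAAAAAAA8AAAAPgAAAAAAAAA+AAAAPgAAAAAAAAA+AAAAPgAAAAAAAAAOAAAAPgAAA4AAAAAAAAAAPwAAA4AAAAAAAAAAPwAAA8AAAAAAAAAAPwAAA8AAAAAAAAAAH4AAA8AgAAAAAAAAH4AAA+AAAAAAAAAAA4AAA/AAAAAAAAAAAAAAAfAAAAAADAAAAAAAAfwAAAAADgAAAAAAAP4AAAAADwAAAAAAAH8AAAAAD4AAAAAAAB8AAAAAB8AAAAAAAAMAAAAAA8AAAAAAAAAAAAAAAAAAAAAAAAAAAAAAAAAAAAAAAAAAAAAAAAAAAAAAAAOAAAAAAAAAAAAAAAfAAAAAAAAAAAAAIAfgAAAAAAAAMAAAAA/gAAAAAAAAeAAAAA/gAAAAAAAAeAAAAA/AAAAAAAAAeAAAAA+AAAAAAAAA+AAAAAYAAAAAAAAA+AAAAAwAAAAAAAAA+AAAABwADgAAAAAA+AAAADwAPwAAAAAAYAAAAPwA/wAAAAAAAAAAAf4A/wAAAAAAAAAAB/4B/4AAAAAAAAAAD/4B/4AAAAAAAAAAH/4B/8AAAAAAAAAAP/4D/8AAAAAAAAAAf/4D/8AAAAAAAAAA//4D/8AAAAAAAAAA//4D/8AAAAAAAAAA//8D/8AAAAAAAAAA//8B/8AAAAAAAAAA//8B/4AAAAAAAAAAf/8B/4AAAAAAAAAAP/8B/4AAAAAAAAAAD/4A/4AAAAAAAAAAAAAA/wAAAAAAAAAAAAAAfwAAAAAAAAAAAAAAPwAAAAAAAAAAAAAAPgAAAAAAAAAAAAAAHAAAAAAAAAAAAAAAAAAAAAAAAAAAAAAAAAAAAAAAAAAAAAAAAAAAAAAAAAAAAAAAAAAAAAAwAAAAAAACAAAAAAAQAAAAAAAHgAAAAAAQAAAAAAAHgAAAAAAQAAAAAAAPwAAAAAAQAAAAAAAP4AAAAAAQ="/>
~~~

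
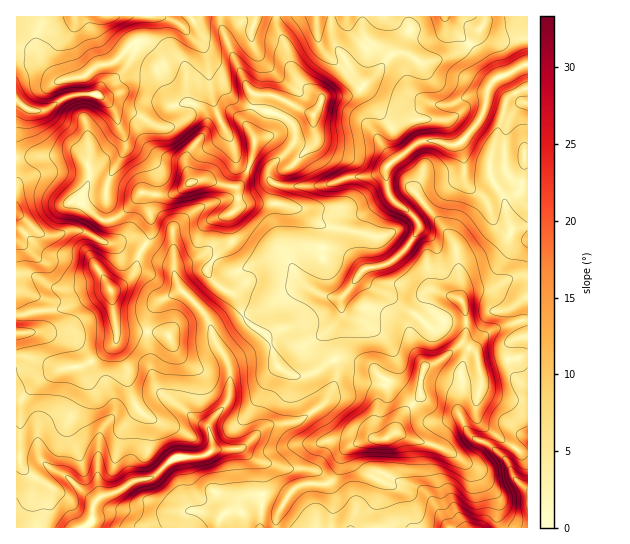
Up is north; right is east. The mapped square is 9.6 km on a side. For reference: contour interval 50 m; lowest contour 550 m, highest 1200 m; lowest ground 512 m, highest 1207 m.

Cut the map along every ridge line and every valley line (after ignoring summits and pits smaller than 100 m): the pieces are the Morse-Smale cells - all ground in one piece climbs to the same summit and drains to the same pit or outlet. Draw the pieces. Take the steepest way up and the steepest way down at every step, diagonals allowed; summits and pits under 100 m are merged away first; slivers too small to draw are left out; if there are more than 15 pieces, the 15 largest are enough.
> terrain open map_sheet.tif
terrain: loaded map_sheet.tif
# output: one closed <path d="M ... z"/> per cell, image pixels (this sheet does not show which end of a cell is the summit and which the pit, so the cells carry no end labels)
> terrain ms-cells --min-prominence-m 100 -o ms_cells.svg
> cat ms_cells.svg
<path d="M527 16l-251 1 1 12 8 14 4 20 7 15 10 10 11 5 4 5 0 4-8 13-38-19-18-1-2 2-3 14-4 8 0 8 5 8 2 11-10 31-9 10 3 10-2 10-8 7 3 27-15 13-10 17 14 17 12 5 4 5 8 21 23 18 8 26 3 5 16 8 10 0 13-5 17-12-6-12-1-13 13-19 0-17 22-29 16-2 15-7 14-14 11-16-2-9-11-12-9-5-8-9-4-20 2-8 34-26 18 0 11 4 11-2 18-21 6-15 4-21 6-7 10-4 3 2 8 17 7 8-10 9-6 15-3 15 1 29 8 10 15 3z"/><path d="M209 180l-19 3-19 12-26-1 6 21 0 20-6 10 12 10 16 10 2 10 6 15-20 10-10 13-4 22 5 40 5 14 9 8 42 30 4 12 0 11-9 6-26 1-24 20-20 4-16 11-16 5-4-15 2-41 2-11 14-19-2-12-9-18-20-31-9-7-10-6-22-5-26 1 0 195 258 0 2-14 12-20 8-7 14-4-2-12-8-3-11 1-28-6-9-4-12-10 22-21 10-4 25-3 23-14 6-6 9-20 0-18-3-3-15 11-13 5-10 0-16-8-3-5-8-26-23-18-8-21-4-5-12-5-10-10-4-7 2-6 8-11 15-13-3-27 8-7 2-10-4-10-17-3z"/><path d="M219 16l-202 0-1 141 38-1 20-4 4 1 10 12 1 14-2 6 34 4 13 4 9-1 10 3 18 0 16-11 12-4 10 0 14 5 15 2 7-10 8-23 2-15-7-12 0-8 8-24-8-6-7-14-18-44z"/><path d="M506 75l-11 4-6 7-4 21-6 15-18 21-11 2-11-4-18 0-34 26-2 8 4 20 8 9 9 5 11 12 2 9-11 16-14 14-15 7-13 1-6 5-19 25 0 17-13 19 1 13 6 13 14-1 22 8 8 9 19 11 13 12 9-2 0-15 4-15 19-8 16-14 6 0 9 6 5 15 4 1 24-7 2-15 6-6 13-4 0-150-15-5-8-10-1-8 0-21 3-15 6-15 10-9-7-8z"/><path d="M146 245l-7 10-6 19-15 14-13 3-44 18-24 2-21 4 1 18 26-1 22 5 14 8 25 36 9 18 0 16-12 15-2 11-2 41 5 14 12-3 19-12 20-4 24-20 26-1 9-6 0-11-4-12-42-30-9-8-5-14-5-40 4-22 10-13 20-10-6-15-2-10z"/><path d="M465 345l-6 0-16 14-19 8-4 15 0 15-16 16-9 20 47 15 31 19 24 30 2 30 28 1 1-142-12-8-7-18-30 7-3-14z"/><path d="M349 359l-12 0-2 2 2 8-1 12-9 20-6 6-23 14-25 3-10 4-22 21 12 10 9 4 28 6 11-1 8 3 2 13 16 0 8-6 5-12 1-11 8-8 20-8 17 0 8-6 10-20 13-14-10-3-9-9-19-11-8-9z"/><path d="M399 433l-5 0-8 6-21 1-8 4-4 5 6 17 6 6 19 11-1 20 6 25 110-1-2-30-24-30-31-19-29-8z"/><path d="M74 152l-20 4-38 2 0 56 10 6 12 12 9 4 12-1 10-4 13 0 23 12 13 0 13-4 14 6 6-10 0-20-6-21-3-2-27 27-16 0-18-16-8-2 11-10 5-12 0-10-2-7z"/><path d="M18 215l-2 0 0 58 19 3 20 12 16 1 11-2 23 0 6 4 7-3 15-14 6-19 5-8-2-4-11-4-13 4-13 0-23-12-13 0-10 4-12 1-9-4z"/><path d="M275 16l-54 0-1 5 11 30 17 38 7 6 20 1 39 19 7-13 0-4-15-10-10-10-7-15-4-20-8-14z"/><path d="M355 444l-6 3-8 8-2 15-9 13-19 2 6 43 71-1 0-8-5-16 1-20-19-11-6-6-6-13z"/><path d="M27 273l-11 1 1 41 8 0 12-4 24-2 33-14 17-5-6-3-44 2-10-2-13-10z"/><path d="M94 185l-7 0-3 6-11 10 8 2 21 17 9 0 8-4 21-22z"/><path d="M310 484l-11 1-10 9-12 20 0 14 39-1 0-12z"/>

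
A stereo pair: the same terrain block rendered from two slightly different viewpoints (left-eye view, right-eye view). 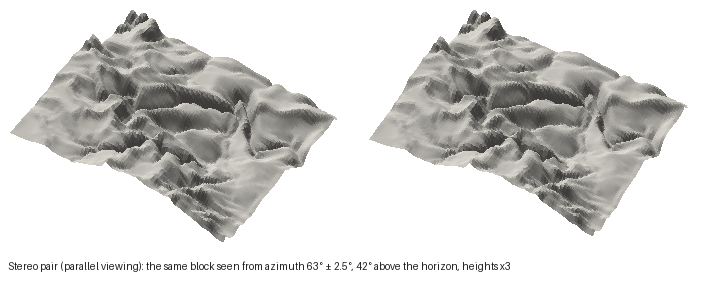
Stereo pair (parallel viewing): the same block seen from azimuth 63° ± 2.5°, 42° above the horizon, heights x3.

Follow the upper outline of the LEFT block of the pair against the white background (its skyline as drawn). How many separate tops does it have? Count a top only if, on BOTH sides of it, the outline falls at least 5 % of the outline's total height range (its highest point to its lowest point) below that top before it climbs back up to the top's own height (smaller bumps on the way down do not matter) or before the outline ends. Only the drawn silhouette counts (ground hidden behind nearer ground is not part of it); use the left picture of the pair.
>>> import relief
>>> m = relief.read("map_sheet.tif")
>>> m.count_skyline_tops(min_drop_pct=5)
2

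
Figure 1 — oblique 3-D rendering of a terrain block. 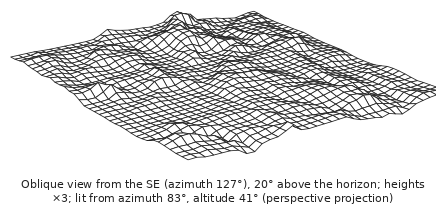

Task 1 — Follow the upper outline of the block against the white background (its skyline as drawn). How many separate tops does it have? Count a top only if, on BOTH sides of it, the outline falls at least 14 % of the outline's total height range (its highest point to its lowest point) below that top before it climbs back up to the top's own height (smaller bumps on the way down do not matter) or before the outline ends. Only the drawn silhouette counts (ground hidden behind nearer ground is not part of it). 3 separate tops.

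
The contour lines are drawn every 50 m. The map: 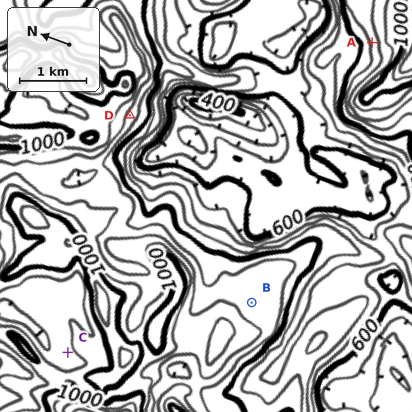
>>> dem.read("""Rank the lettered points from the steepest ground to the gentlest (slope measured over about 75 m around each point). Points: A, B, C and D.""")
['A', 'D', 'C', 'B']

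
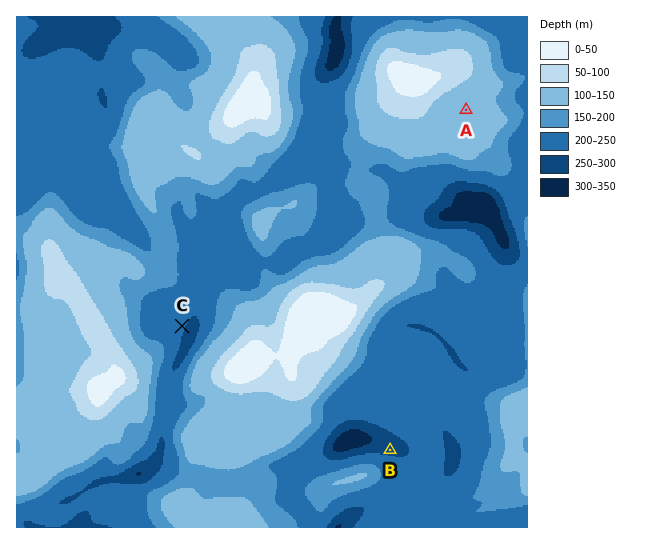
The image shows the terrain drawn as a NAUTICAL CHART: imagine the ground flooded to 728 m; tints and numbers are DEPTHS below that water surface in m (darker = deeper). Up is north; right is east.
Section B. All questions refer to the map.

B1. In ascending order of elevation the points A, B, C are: B C A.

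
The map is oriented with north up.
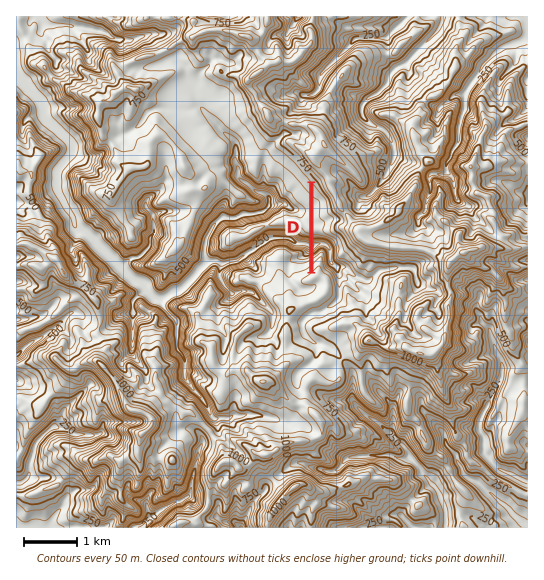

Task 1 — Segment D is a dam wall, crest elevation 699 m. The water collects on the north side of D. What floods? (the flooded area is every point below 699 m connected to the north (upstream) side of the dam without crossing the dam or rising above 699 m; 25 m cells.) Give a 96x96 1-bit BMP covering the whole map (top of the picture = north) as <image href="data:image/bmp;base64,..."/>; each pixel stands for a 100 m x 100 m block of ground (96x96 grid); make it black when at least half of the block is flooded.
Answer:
<image width="96" height="96" href="data:image/bmp;base64,Qk2+BAAAAAAAAD4AAAAoAAAAYAAAAGAAAAABAAEAAAAAAIAEAAATCwAAEwsAAAIAAAAAAAAA////AAAAAAAAAAAAAAAAAAAAAAAAAAAAAAAAAAAAAAAAAAAAAAAAAAAAAAAAAAAAAAAAAAAAAAAAAAAAAAAAAAAAAAAAAAAAAAAAAAAAAAAAAAAAAAAAAAAAAAAAAAAAAAAAAAAAAAAAAAAAAAAAAAAAAAAAAAAAAAAAAAAAAAAAAAAAAAAAAAAAAAAAAAAAAAAAAAAAAAAAAAAAAAAAAAAAAAAAAAAAAAAAAAAAAAAAAAAAAAAAAAAAAAAAAAAAAAAAAAAAAAAAAAAAAAAAAAAAAAAAAAAAAAAAAAAAAAAAAAAAAAAAAAAAAAAAAAAAAAAAAAAAAAAAAAAAAAAAAAAAAAAAAAAAAAAAAAAAAAAAAAAAAAAAAAAAAAAAAAAAAAAAAAAAAAAAAAAAAAAAAAAAAAAAAAAAAAAAAAAAAAAAAAAAAAAAAAAAAAAAAAAAAAAAAAAAAAAAAAAAAAAAAAAAAAAAAAAAAAAAAAAAAAAAAAAAAAAAAAAAAAAAAAAAAAAAAAAAAAAAAAAAAAAAAAAAAAAAAAAAAAAAAAAAAAAAAAAAAAAAAAAAAAAAAAAAAAACAAAAAAAAAAAAAAAGAAAAAAAAAAAAAAAEAAAAAAAAAAAAAAAGAAAAAAAAAAAAAAAHgAAAAAAAAAAAAAAD8AAAAAAAAAAAAAAA+AAAAAAAAAAAAAAAPMAAAAAAAAAAAAAAHeAAAAAAAAAAAAAAH+AAAAAAAAAAAAAAH/AAAAAAAAAAAAAAH/AAAAAAAAAAAAAAP/AAAAAAAAAAAAAAf54AAAAAAAAAAAAA/wAAAAAAAAAAAAAA/gAAAAAAAAAAAAAA/AAAAAAAAAAAAAAA+AAAAAAAAAAAAAAA+AAAAAAAAAAAAAAA8AAAAAAAAAAAAAAA4AAAAAAAAAAAAAAA4AAAAAAAAAAAAAAA4AAAAAAAAAAAAAAA4AAAAAAAAAAAAAAAwAAAAAAAAAAAAAAAwAAAAAAAAAAAAAAAwAAAAAAAAAAAAAAAgAAAAAAAAAAAAAAAgAAAAAAAAAAAAAAAAAAAAAAAAAAAAAAAAAAAAAAAAAAAAAAAAAAAAAAAAAAAAAAAAAAAAAAAAAAAAAAAAAAAAAAAAAAAAAAAAAAAAAAAAAAAAAAAAAAAAAAAAAAAAAAAAAAAAAAAAAAAAAAAAAAAAAAAAAAAAAAAAAAAAAAAAAAAAAAAAAAAAAAAAAAAAAAAAAAAAAAAAAAAAAAAAAAAAAAAAAAAAAAAAAAAAAAAAAAAAAAAAAAAAAAAAAAAAAAAAAAAAAAAAAAAAAAAAAAAAAAAAAAAAAAAAAAAAAAAAAAAAAAAAAAAAAAAAAAAAAAAAAAAAAAAAAAAAAAAAAAAAAAAAAAAAAAAAAAAAAAAAAAAAAAAAAAAAAAAAAAAAAAAAAAAAAAAAAAAAAAAAAAAAAAAAAAAAAAAAAAAAAAAAAAAAAAAAAAAAAAAAAAAAAAAAAAAAAAAAAAAAAAAAAAAAAAAAAAAAAAAAAAAAAAAAAAAAAAAAAAAAAAAAAAAAAAAAAAAAAA="/>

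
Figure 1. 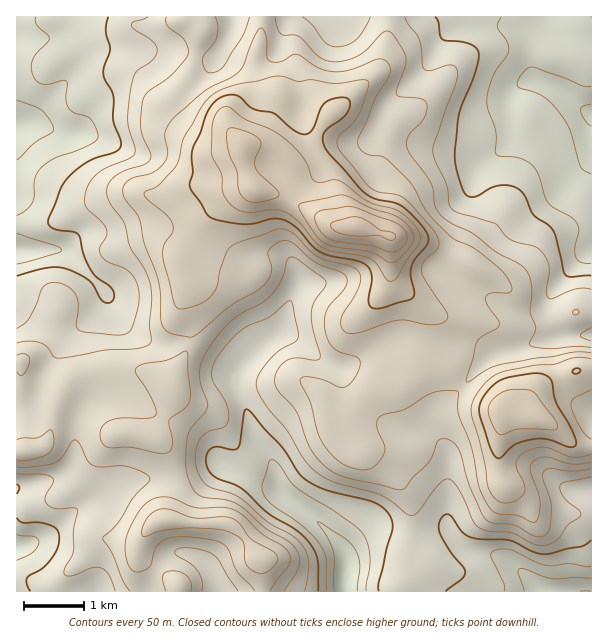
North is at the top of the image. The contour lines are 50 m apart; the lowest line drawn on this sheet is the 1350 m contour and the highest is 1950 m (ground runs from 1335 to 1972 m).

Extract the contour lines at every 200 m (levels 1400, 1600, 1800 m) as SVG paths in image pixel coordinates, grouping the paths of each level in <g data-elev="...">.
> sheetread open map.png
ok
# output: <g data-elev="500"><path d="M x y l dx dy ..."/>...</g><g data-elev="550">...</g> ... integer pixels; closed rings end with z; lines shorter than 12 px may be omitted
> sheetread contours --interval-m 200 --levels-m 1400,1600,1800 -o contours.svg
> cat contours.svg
<g data-elev="1400"><path d="M334 591l-1-39-4-12-11-16 0-2 27 17 11 11 4 16-3 25"/><path d="M524 591l-6-19 3-4 31 11 39-1"/><path d="M591 174l-7-4-3-3-11-38-14-21-13-12-9-4-15-4-2-4 2-6 5-6 4-4 5-1 31 11 18 8 9 0"/><path d="M17 100l24 10 9 10 4 9-4 5-17 10-16 16"/></g><g data-elev="1600"><path d="M202 591l0-9-3-9-8-9-15-9-1-3 2-3 6-1 9 0 13 3 8 4 6 6 19 30"/><path d="M284 591l12-17 3-8 0-9-4-9-8-8-21-12-29-24-12-4-21-3-7-3-5-6-4-9-2-18 1-20 2-9 16-19 3-6-8-30 0-11 4-10 13-20 14-15 11-8 21-11 9-8 9-13 6-20 3-4 4 0 5 3 24 18 3 4-1 5-11 15-3 10 1 15 8 30-3 3-20-2-10 2-6 5-4 6-2 12 4 9 17 19 11 30 5 11 8 9 9 9 19 8 48 11 6 1 3-2 8-11 16-15 9-21 5-2 4 0 7 4 5 7 10 35 16 33 9 5 21 2 16 10 8 2 5-1 4-3 3-11 0-18-8-25 1-8 7-3 21 3 19-2"/><path d="M17 467l16 0 23-5 6-4 9-15 4-3 5 4 8 17 5 5 8 1 25-1 15 5 7 5 2 3-1 3-14 13-16 27-16 17 8 13 11 27 8 12"/><path d="M591 348l-15-2-28 3-14-2-4-2 0-3 4-9 2-6-6-15 2-24-2-10-3-7-8-7-25-13-21-18-26-12-9-9-3-8-2-13-2-8-21-28-4-11 4-10 14-17 3-7 0-6-5-5-21-2-4-2 0-6 8-21 1-9-3-9-11-17-5-2-4 2-16 17-12 7-13 4-12 0-12-5-19-20-5-1-10 0-3-1-4-7-2-10"/><path d="M573 314l2 1 3-1 1-3-4-2-2 2z"/><path d="M166 17l0 4 2 5 17 15 3 7 0 6-15 20-24 17-6 8-2 29 2 10 8 15-1 6-6 6-18 5-10 6-7 7-2 8 3 12 14 21 7 24 13 21 5 12 3 15-3 28 2 18-4 4-9 2-33 2-46 8-5-1-7-10-6-4-12-2-12 2"/><path d="M249 17l-6 18-18 30-7 6-8 2-5-4-3-10 15-21 1-11-3-10"/></g><g data-elev="1800"><path d="M498 434l5 1 16-6 35 1 3-1 1-3-4-8-20-25-7-3-17 0-7 2-6 4-5 5-3 6 0 10 5 10z"/><path d="M388 281l4 0 4-3 10-17 14-19-1-9-8-12-15-11-21-6-9-4-27-19-6-1-12 2-6-1-3-2-4-14-6-9-9-10-12-10-12-8-24-9-15-12-6 0-5 3-4 6-2 7-2 30 11 21 1 20 7 10 7 6 8 2 9 0 19-2 14 3 12 9 15 18 6 6 12 5 28 5 11 3 6 5z"/></g>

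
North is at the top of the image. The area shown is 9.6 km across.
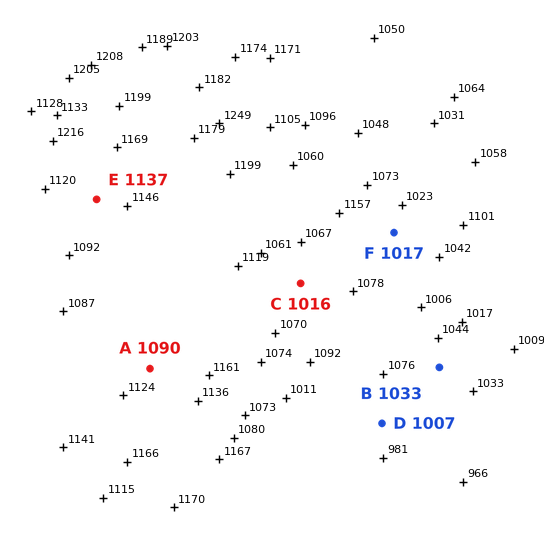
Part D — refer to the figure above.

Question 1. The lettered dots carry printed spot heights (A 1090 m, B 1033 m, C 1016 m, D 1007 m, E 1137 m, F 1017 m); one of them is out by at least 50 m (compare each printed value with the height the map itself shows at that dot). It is C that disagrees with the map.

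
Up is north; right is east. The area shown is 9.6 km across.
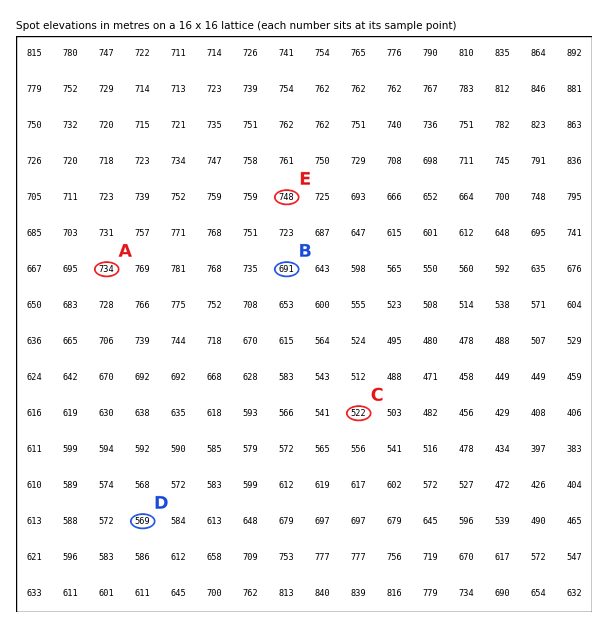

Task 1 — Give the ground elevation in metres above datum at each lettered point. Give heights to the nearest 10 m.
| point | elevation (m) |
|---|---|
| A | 730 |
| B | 690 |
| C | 520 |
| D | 570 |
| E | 750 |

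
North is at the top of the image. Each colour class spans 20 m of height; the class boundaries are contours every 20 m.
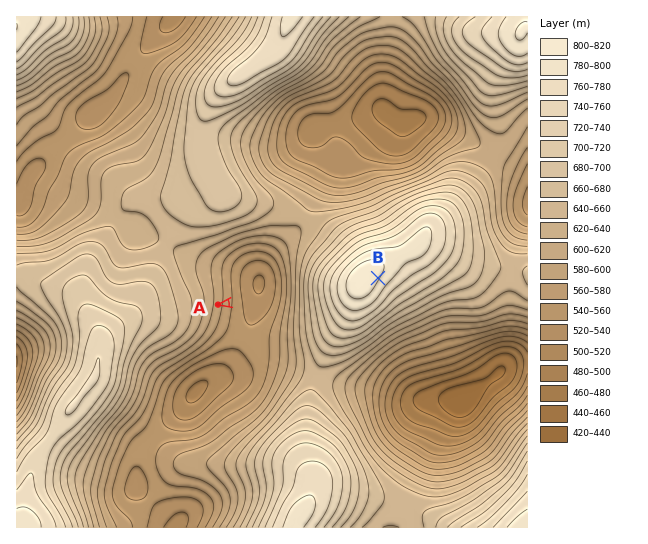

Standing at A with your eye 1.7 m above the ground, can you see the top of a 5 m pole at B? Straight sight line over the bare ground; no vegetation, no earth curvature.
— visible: false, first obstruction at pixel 321 288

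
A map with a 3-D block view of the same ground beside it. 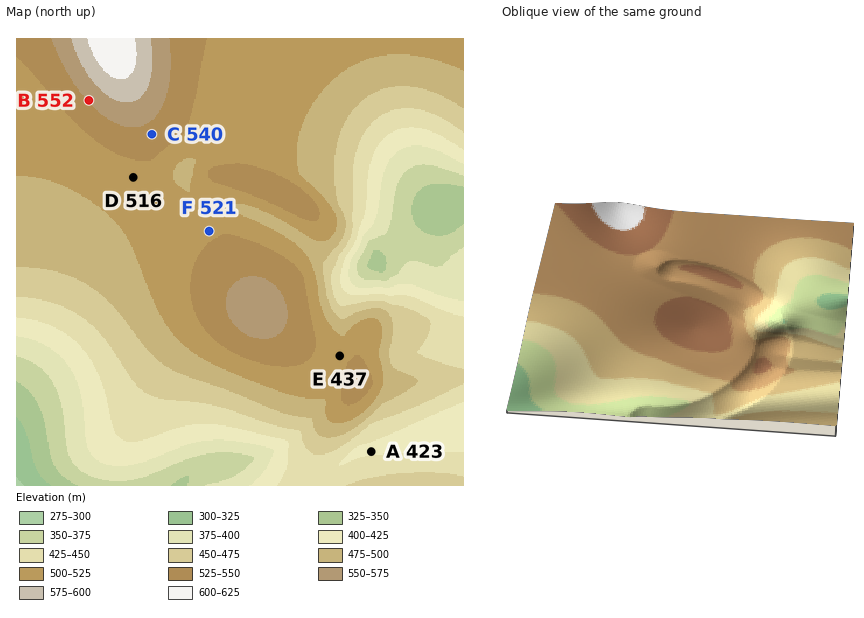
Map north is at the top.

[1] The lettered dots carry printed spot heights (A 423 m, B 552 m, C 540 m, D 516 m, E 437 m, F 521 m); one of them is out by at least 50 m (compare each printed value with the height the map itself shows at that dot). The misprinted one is E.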